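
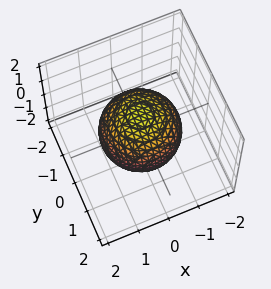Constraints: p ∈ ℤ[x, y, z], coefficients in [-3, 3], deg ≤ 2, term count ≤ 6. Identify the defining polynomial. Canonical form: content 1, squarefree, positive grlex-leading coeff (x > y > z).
2*x^2 + 2*y^2 + 2*z^2 - 3

(a) Degree: bounded and convex; a quadric, so deg p = 2.
(b) Symmetries: every cross-section ⟂ z is a circle, so x, y appear only via x² + y²; the z ↦ −z reflection is a symmetry, so z appears only in even powers.
(c) Checking where it meets the axes: a circular section at z = -1 has radius between 0 and 1.
(d) These observations pin down the coefficients.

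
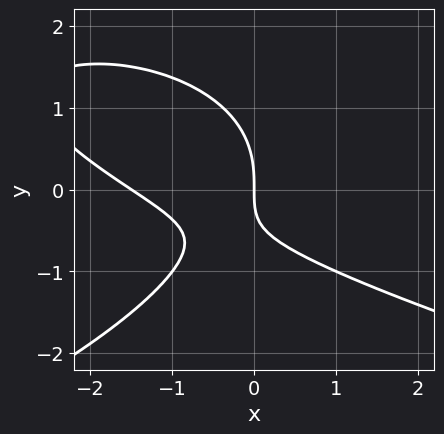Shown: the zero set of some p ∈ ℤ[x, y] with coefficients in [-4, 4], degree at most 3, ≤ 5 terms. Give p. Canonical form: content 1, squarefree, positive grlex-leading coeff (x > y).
2*y^3 + 2*x^2 + 3*x*y + 3*x

First, the degree is 3 — a generic line meets the curve in up to 3 points.
Next, against the integer gridlines: it meets the x-axis at x = 0 (among the integer gridlines); it crosses the y-axis at the gridline y = 0.
Finally, solving for integer coefficients yields p as stated.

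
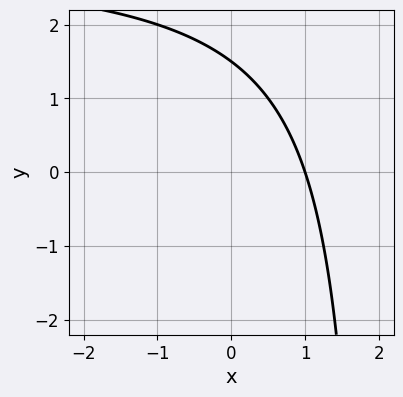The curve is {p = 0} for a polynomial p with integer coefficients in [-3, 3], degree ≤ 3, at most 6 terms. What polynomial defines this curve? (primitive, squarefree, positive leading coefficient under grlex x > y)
x*y - 3*x - 2*y + 3

1. deg p = 2. No degree-1 curve has this shape.
2. From the visible intercepts: it meets the x-axis at x = 1 (among the integer gridlines).
3. Matching integer coefficients to the picture gives p.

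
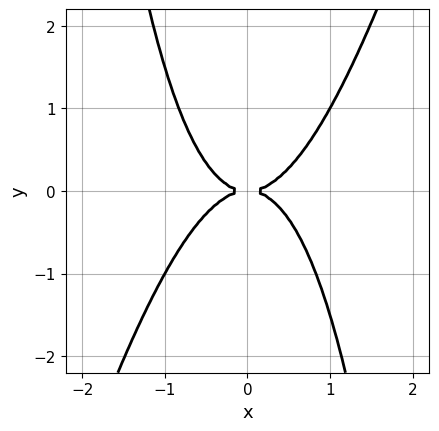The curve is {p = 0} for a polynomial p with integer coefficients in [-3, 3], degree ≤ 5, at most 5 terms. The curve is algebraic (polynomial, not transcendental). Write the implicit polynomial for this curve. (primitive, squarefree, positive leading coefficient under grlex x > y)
3*x^4 - x^3*y - 2*y^2

deg p = 4. A generic line meets the curve in up to 4 points.
From the visible intercepts: it meets the y-axis at y = 0 (among the integer gridlines); one x-axis crossing is at x = 0.
The integer polynomial consistent with all of this is the stated p.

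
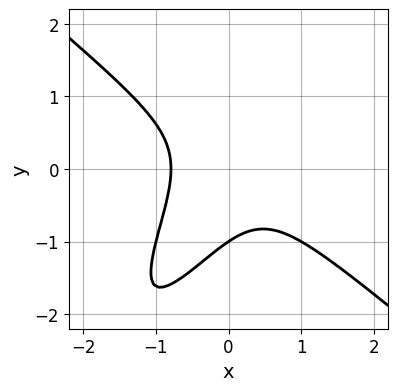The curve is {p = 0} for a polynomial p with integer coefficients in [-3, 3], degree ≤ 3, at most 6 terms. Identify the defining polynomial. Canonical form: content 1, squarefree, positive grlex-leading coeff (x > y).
Degree: the shape is more complex than any degree-2 curve, so deg p = 3.
Checking where it meets the axes: it crosses the y-axis at the gridline y = -1.
Solving for integer coefficients yields p as stated.

2*x^3 - 2*x*y^2 + y^3 + 1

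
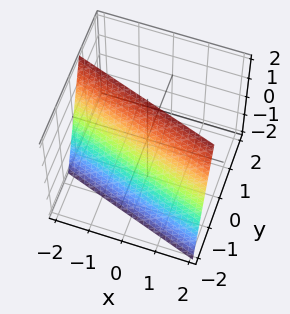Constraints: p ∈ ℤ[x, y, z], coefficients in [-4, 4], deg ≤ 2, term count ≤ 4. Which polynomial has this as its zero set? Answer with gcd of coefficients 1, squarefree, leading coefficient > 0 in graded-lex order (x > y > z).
The degree is 1 — the surface is flat (a plane).
Checking where it meets the axes: one z-axis crossing is at z = 2; it crosses the x-axis at the gridline x = -2.
Solving for integer coefficients yields p as stated.

x + 3*y - z + 2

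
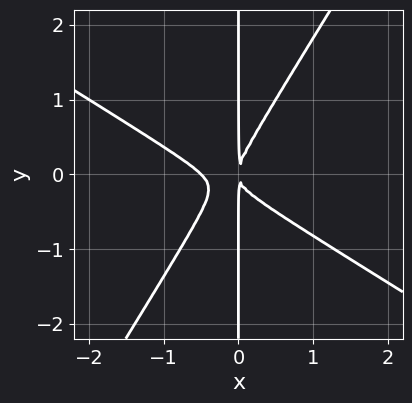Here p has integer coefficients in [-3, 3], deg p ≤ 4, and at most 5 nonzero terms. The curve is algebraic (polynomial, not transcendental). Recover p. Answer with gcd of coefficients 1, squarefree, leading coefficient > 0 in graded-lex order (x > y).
2*x^3 + 2*x^2*y - 2*x*y^2 + x^2

(a) Degree: a generic line meets the curve in up to 3 points, so deg p = 3.
(b) Checking where it meets the axes: the visible y-axis segment lies entirely on the curve.
(c) The integer polynomial consistent with all of this is the stated p.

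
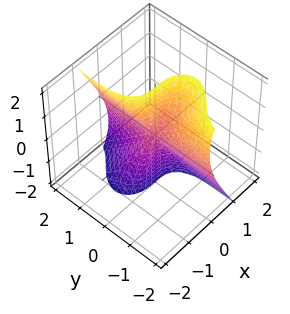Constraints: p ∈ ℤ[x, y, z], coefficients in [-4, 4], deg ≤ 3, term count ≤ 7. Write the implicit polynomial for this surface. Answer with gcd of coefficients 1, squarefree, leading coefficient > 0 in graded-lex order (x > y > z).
2*x^3 + 3*x*y^2 + x*y*z + y^2*z + y*z^2

(a) deg p = 3.
(b) Reading off the gridlines: the visible y-axis segment lies entirely on the surface; the visible z-axis segment lies entirely on the surface; it meets the x-axis at x = 0 (among the integer gridlines).
(c) The integer polynomial consistent with all of this is the stated p.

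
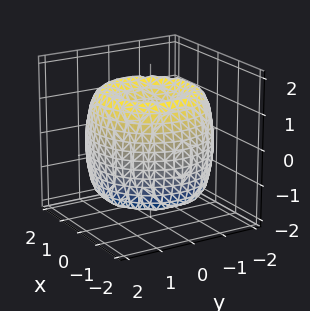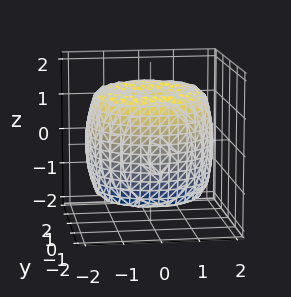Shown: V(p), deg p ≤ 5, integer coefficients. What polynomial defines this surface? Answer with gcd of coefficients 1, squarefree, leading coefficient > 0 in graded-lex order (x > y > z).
First, the degree is 4 — no degree-3 surface has this shape.
Next, symmetry: the z-axis is an axis of rotation, so x and y enter only as x² + y².
Next, against the integer gridlines: it crosses the x-axis at the gridline x = 0; it crosses the z-axis at the gridline z = 0; it meets the y-axis at y = 0 (among the integer gridlines); a circular section at z = 0 has radius between 1 and 2.
Finally, matching integer coefficients to the picture gives p.

x^4 + 2*x^2*y^2 + y^4 - 3*x^2 - 3*y^2 + z^2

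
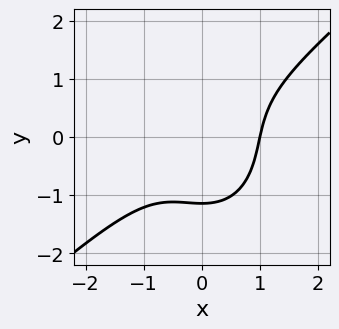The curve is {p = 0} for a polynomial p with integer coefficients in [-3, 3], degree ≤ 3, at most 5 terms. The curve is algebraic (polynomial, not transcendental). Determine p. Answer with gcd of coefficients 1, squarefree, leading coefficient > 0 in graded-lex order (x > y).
The degree is 3 — no degree-2 curve has this shape.
From the visible intercepts: it meets the x-axis at x = 1 (among the integer gridlines).
Fitting integer coefficients to these (and the overall shape) gives p.

3*x^3 - 2*x^2*y - 2*y^3 - 3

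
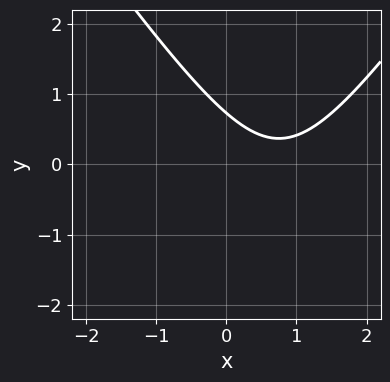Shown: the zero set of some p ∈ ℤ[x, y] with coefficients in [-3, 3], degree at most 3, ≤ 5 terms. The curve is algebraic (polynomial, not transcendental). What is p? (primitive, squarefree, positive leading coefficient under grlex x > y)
2*x^2 - y^2 - 3*x - 2*y + 2

First, the degree is 2 — no degree-1 curve has this shape.
Then, from the axis intercepts and sections: it misses every integer gridline on the x-axis.
Finally, assembling these constraints gives the stated polynomial.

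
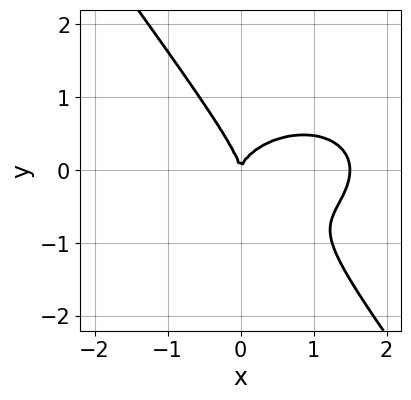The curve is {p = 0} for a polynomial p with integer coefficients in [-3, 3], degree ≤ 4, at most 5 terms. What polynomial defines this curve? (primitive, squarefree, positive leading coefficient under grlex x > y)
deg p = 3. A generic line meets the curve in up to 3 points.
From the axis intercepts and sections: it meets the y-axis at y = 0 (among the integer gridlines); one x-axis crossing is at x = 0.
Putting this together gives p.

2*x^3 + 3*x*y^2 + 3*y^3 - 3*x^2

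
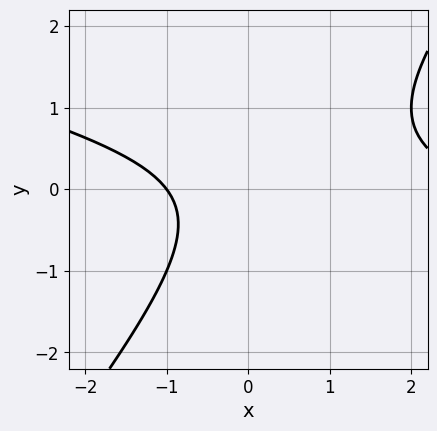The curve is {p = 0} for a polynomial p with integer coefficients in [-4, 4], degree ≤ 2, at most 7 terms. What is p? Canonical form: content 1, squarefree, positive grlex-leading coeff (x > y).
x^2 + 3*x*y - 3*y^2 - 2*x - 3

1. deg p = 2. No degree-1 curve has this shape.
2. From the axis intercepts and sections: it misses every integer gridline on the y-axis; it crosses the x-axis at the gridline x = -1.
3. Together with the visible shape, these determine p as stated.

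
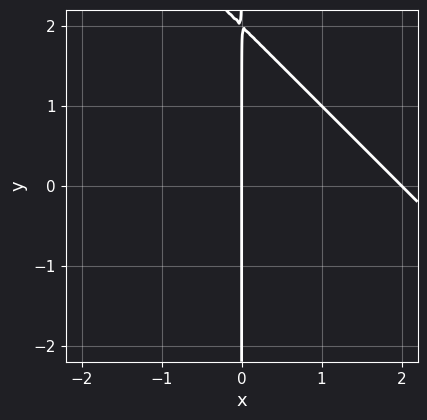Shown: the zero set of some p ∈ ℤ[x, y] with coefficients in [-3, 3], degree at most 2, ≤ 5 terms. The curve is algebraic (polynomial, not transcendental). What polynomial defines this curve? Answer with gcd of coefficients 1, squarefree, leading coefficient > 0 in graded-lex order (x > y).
Degree: no degree-1 curve has this shape, so deg p = 2.
From the axis intercepts and sections: every point of the y-axis in the box is on the curve; the x-axis gridline crossings are at x ∈ {0, 2}.
Together with the visible shape, these determine p as stated.

x^2 + x*y - 2*x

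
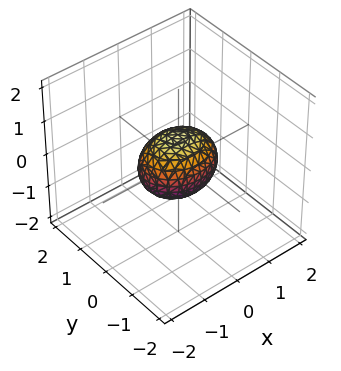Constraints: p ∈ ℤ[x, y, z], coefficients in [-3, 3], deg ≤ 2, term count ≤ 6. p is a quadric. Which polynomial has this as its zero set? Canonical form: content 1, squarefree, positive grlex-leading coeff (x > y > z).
(a) deg p = 2. Bounded and convex; a quadric.
(b) Symmetries: the z ↦ −z reflection is a symmetry, so z appears only in even powers; the x ↦ −x reflection is a symmetry, so x appears only in even powers; the y ↦ −y reflection is a symmetry, so y appears only in even powers.
(c) From the visible intercepts: the x-axis gridline crossings are at x ∈ {-1, 1}.
(d) Matching integer coefficients to the picture gives p.

2*x^2 + 3*y^2 + 3*z^2 - 2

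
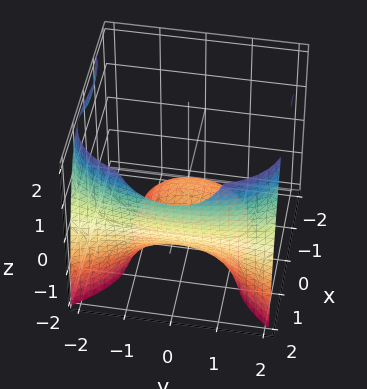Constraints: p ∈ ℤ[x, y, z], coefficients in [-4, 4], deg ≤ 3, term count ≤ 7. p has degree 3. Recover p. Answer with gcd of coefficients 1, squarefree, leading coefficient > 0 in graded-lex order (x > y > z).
The degree is 3 — no degree-2 surface has this shape.
Checking where it meets the axes: it crosses the z-axis at the gridline z = -1; the surface avoids every integer y-axis point in the box.
Fitting integer coefficients to these (and the overall shape) gives p.

x^3 + y^2*z - x - 3*z - 3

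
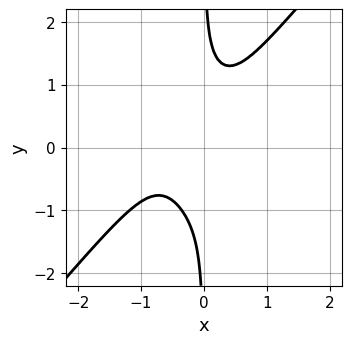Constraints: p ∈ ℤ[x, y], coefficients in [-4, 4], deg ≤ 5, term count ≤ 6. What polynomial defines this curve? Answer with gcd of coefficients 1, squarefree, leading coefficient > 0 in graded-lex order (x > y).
2*x^4 + x^3*y - 2*x*y^3 + 3*x^2*y + 1

First, degree: a generic line meets the curve in up to 4 points, so deg p = 4.
Next, checking where it meets the axes: it misses every integer gridline on the x-axis; no y-intercept at any integer in the box.
Finally, assembling these constraints gives the stated polynomial.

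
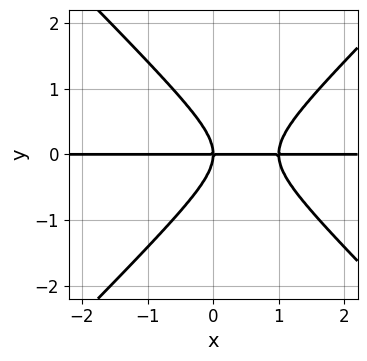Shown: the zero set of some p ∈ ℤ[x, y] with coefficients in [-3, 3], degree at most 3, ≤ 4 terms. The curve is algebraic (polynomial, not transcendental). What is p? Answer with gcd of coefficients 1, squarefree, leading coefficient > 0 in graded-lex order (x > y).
x^2*y - y^3 - x*y

(a) Degree: the shape is more complex than any degree-2 curve, so deg p = 3.
(b) From the visible intercepts: one y-axis crossing is at y = 0; the visible x-axis segment lies entirely on the curve.
(c) Matching integer coefficients to the picture gives p.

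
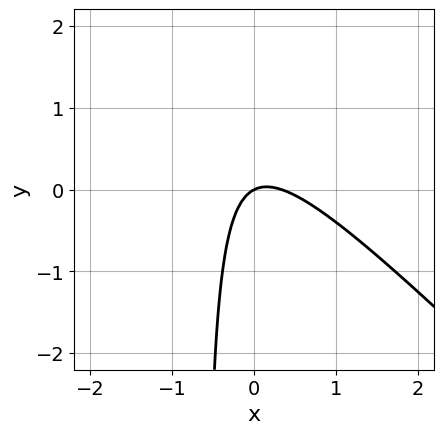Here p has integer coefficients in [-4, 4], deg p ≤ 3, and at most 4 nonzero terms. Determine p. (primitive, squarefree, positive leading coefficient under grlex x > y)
Degree: a generic line meets the curve in up to 2 points, so deg p = 2.
Reading off the gridlines: it meets the x-axis at x = 0 (among the integer gridlines); it crosses the y-axis at the gridline y = 0.
Fitting integer coefficients to these (and the overall shape) gives p.

3*x^2 + 3*x*y - x + 2*y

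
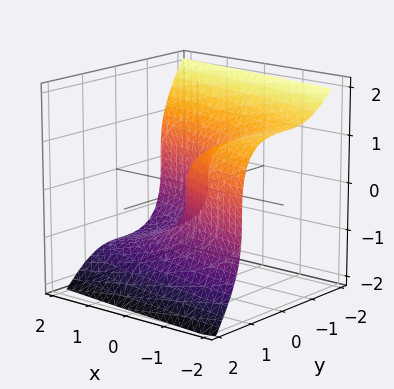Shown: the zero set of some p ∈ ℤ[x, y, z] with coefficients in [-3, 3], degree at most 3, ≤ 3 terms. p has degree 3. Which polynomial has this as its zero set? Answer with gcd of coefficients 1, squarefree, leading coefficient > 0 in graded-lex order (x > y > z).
3*y^3 + 2*z^3 + 3*x

The degree is 3 — the shape is more complex than any degree-2 surface.
Observable constraints: one z-axis crossing is at z = 0; it meets the y-axis at y = 0 (among the integer gridlines); it meets the x-axis at x = 0 (among the integer gridlines).
Together with the visible shape, these determine p as stated.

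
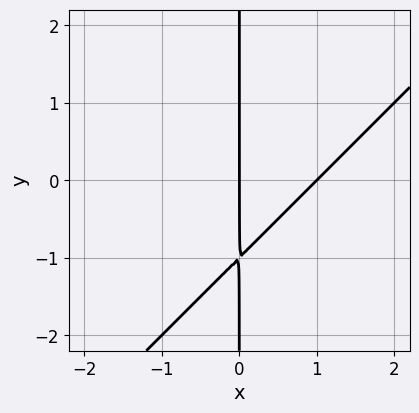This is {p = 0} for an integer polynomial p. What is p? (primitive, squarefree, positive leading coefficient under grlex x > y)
(a) deg p = 2. The shape is more complex than any degree-1 curve.
(b) From the visible intercepts: every point of the y-axis in the box is on the curve; the x-axis gridline crossings are at x ∈ {0, 1}.
(c) Solving for integer coefficients yields p as stated.

x^2 - x*y - x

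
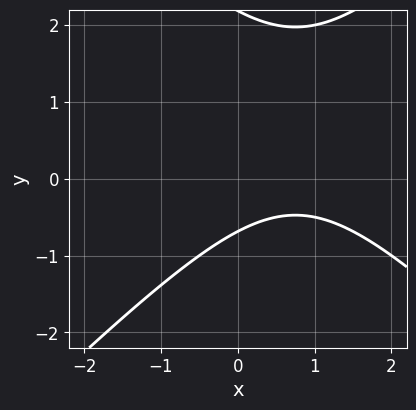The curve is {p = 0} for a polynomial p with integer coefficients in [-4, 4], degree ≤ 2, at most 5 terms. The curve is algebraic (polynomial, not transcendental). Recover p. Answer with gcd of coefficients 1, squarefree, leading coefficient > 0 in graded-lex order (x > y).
2*x^2 - 2*y^2 - 3*x + 3*y + 3

1. deg p = 2.
2. Checking where it meets the axes: no x-intercept at any integer in the box.
3. Solving for integer coefficients yields p as stated.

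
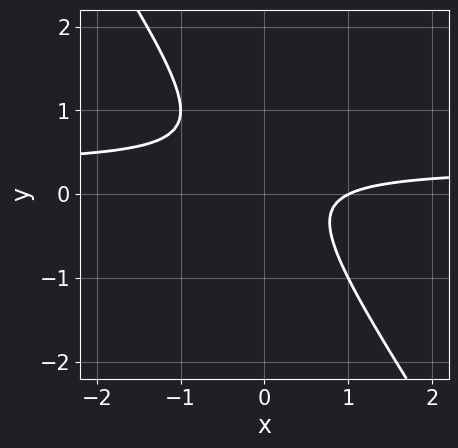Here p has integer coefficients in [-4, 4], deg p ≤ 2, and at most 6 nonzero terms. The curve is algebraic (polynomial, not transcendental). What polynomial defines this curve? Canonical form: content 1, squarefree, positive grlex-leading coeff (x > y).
3*x*y + 2*y^2 - x - y + 1

1. deg p = 2. The shape is more complex than any degree-1 curve.
2. Checking where it meets the axes: no y-intercept at any integer in the box; it meets the x-axis at x = 1 (among the integer gridlines).
3. Assembling these constraints gives the stated polynomial.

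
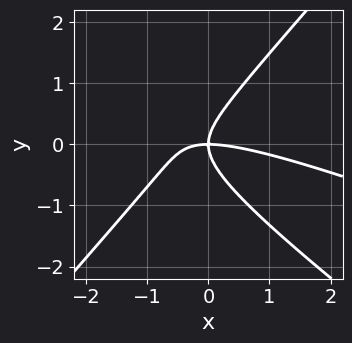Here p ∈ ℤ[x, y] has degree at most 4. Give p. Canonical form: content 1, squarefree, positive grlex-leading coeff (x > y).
x^3 + 3*x^2*y - 3*y^3 + 3*x*y

The degree is 3 — no degree-2 curve has this shape.
From the axis intercepts and sections: it crosses the y-axis at the gridline y = 0; it crosses the x-axis at the gridline x = 0.
The integer polynomial consistent with all of this is the stated p.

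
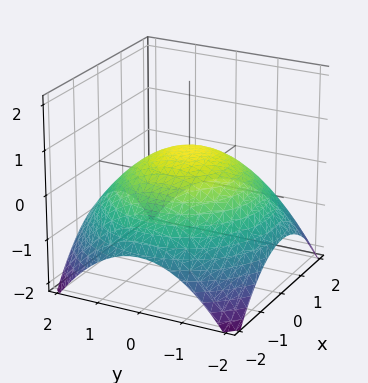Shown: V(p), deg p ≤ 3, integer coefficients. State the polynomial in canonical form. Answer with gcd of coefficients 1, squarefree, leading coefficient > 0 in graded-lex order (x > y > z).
1. Degree: a generic line meets the surface in up to 2 points, so deg p = 2.
2. Symmetries: the z-axis is an axis of rotation, so x and y enter only as x² + y².
3. From the visible intercepts: a circular section at z = 0 has radius between 1 and 2.
4. The integer polynomial consistent with all of this is the stated p.

x^2 + y^2 + 3*z - 2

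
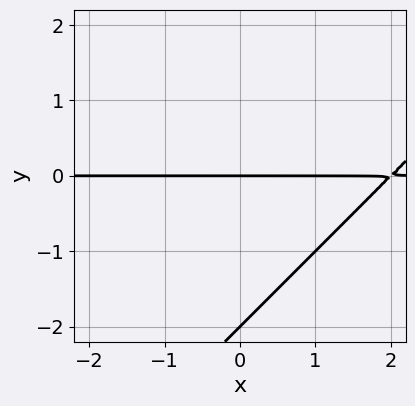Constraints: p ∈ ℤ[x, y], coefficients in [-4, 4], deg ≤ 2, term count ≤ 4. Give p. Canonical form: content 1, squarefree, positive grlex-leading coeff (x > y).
x*y - y^2 - 2*y

1. The degree is 2 — a generic line meets the curve in up to 2 points.
2. From the axis intercepts and sections: every point of the x-axis in the box is on the curve; among the integer gridlines, it crosses the y-axis at y ∈ {-2, 0}.
3. Matching integer coefficients to the picture gives p.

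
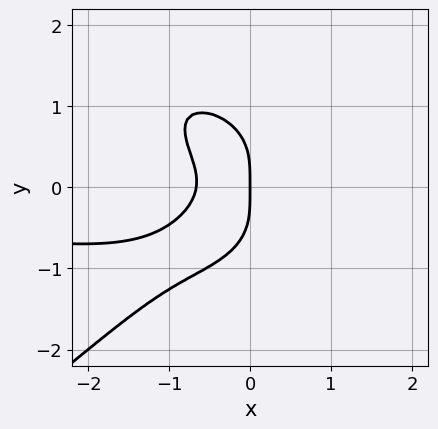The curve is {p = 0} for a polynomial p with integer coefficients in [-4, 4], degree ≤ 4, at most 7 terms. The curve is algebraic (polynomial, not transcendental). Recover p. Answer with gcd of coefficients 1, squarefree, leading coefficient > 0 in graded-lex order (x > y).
x^3*y - 2*y^4 - 3*x*y^2 - 3*x^2 - 2*x

1. deg p = 4. The shape is more complex than any degree-3 curve.
2. From the visible intercepts: one y-axis crossing is at y = 0; one x-axis crossing is at x = 0.
3. Assembling these constraints gives the stated polynomial.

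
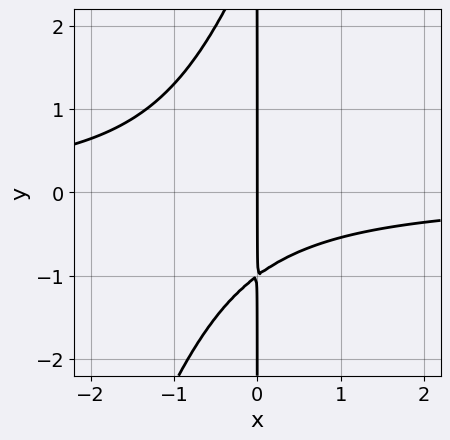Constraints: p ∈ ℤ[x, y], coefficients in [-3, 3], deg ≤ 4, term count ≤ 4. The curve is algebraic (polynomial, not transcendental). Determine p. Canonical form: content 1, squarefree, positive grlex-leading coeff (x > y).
First, deg p = 3. The shape is more complex than any degree-2 curve.
Next, reading off the gridlines: one x-axis crossing is at x = 0; the visible y-axis segment lies entirely on the curve.
Finally, together with the visible shape, these determine p as stated.

3*x^2*y - x*y^2 + 2*x*y + 3*x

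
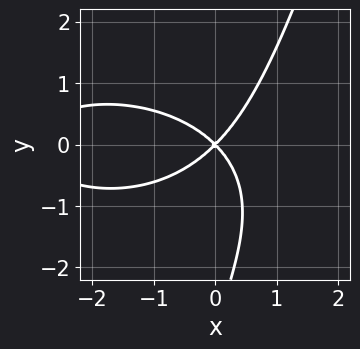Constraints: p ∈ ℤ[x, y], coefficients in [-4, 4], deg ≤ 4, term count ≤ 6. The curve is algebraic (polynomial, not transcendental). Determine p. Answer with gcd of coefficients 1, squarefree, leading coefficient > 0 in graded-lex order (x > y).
(a) Degree: a generic line meets the curve in up to 3 points, so deg p = 3.
(b) Checking where it meets the axes: it crosses the y-axis at the gridline y = 0; it meets the x-axis at x = 0 (among the integer gridlines).
(c) Fitting integer coefficients to these (and the overall shape) gives p.

x^3 + 3*x*y^2 - y^3 + 3*x^2 - 3*y^2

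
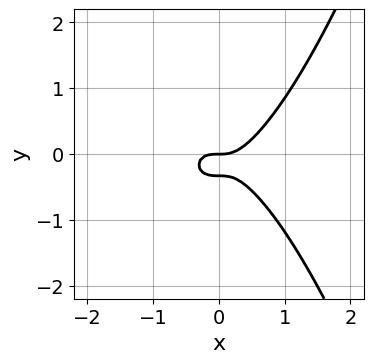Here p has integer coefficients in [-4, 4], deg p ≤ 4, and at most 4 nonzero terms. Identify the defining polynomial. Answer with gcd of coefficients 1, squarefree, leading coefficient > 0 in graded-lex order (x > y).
3*x^3 - 3*y^2 - y

(a) Degree: no degree-2 curve has this shape, so deg p = 3.
(b) Against the integer gridlines: one y-axis crossing is at y = 0; one x-axis crossing is at x = 0.
(c) Assembling these constraints gives the stated polynomial.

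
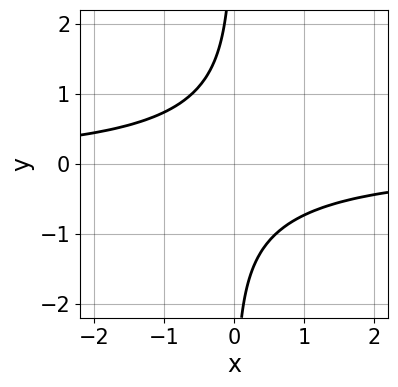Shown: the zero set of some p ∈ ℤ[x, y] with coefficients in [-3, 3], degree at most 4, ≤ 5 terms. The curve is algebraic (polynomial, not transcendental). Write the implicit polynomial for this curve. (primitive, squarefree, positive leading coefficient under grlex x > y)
First, degree: the shape is more complex than any degree-3 curve, so deg p = 4.
Then, checking where it meets the axes: the curve avoids every integer x-axis point in the box; no y-intercept at any integer in the box.
Finally, fitting integer coefficients to these (and the overall shape) gives p.

2*x*y^3 + 3*x*y + 3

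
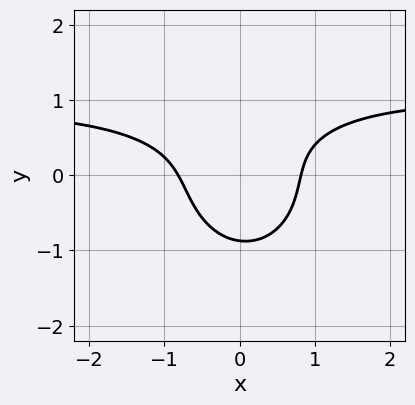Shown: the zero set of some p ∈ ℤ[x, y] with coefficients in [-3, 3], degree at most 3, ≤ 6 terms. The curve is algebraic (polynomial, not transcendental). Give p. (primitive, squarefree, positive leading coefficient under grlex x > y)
Degree: no degree-2 curve has this shape, so deg p = 3.
Matching integer coefficients to the picture gives p.

3*x^2*y + 3*y^3 - 3*x^2 - x*y + 2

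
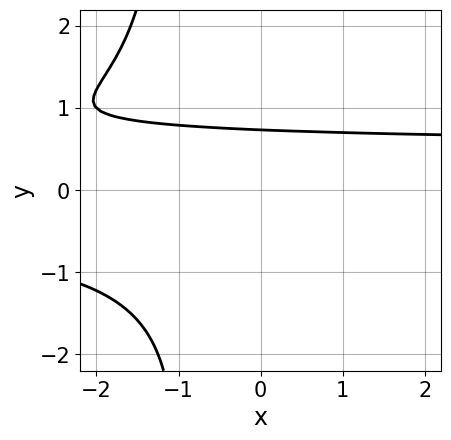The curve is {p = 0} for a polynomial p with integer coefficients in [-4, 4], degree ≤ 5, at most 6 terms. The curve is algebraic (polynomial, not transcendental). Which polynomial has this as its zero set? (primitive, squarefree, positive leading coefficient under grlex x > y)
1. deg p = 4.
2. Against the integer gridlines: no x-intercept at any integer in the box.
3. The integer polynomial consistent with all of this is the stated p.

2*x*y^3 - x*y^2 + 2*y^3 + 3*y - 3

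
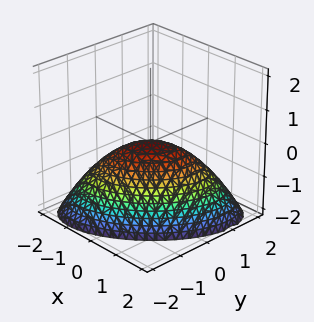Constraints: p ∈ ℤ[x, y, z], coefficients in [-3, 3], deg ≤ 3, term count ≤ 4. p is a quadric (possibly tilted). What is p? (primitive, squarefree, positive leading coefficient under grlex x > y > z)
The degree is 2 — a generic line meets the surface in up to 2 points.
Against the integer gridlines: it crosses the z-axis at the gridline z = 0; it crosses the x-axis at the gridline x = 0; one y-axis crossing is at y = 0.
Together with the visible shape, these determine p as stated.

2*x^2 - 2*x*y + 2*y^2 + 3*z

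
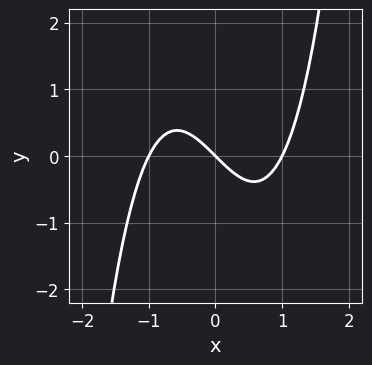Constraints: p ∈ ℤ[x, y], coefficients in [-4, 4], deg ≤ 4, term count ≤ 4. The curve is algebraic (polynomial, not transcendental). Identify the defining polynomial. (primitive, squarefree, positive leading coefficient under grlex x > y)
The degree is 3 — the shape is more complex than any degree-2 curve.
Against the integer gridlines: it meets the y-axis at y = 0 (among the integer gridlines); among the integer gridlines, it crosses the x-axis at x ∈ {-1, 0, 1}.
The integer polynomial consistent with all of this is the stated p.

x^3 - x - y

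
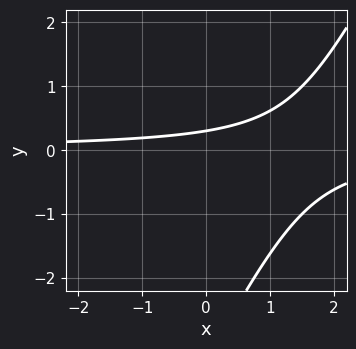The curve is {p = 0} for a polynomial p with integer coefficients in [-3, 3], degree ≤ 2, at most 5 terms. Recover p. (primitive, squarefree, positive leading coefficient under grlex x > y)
2*x*y - y^2 - 3*y + 1

Degree: no degree-1 curve has this shape, so deg p = 2.
Checking where it meets the axes: it misses every integer gridline on the x-axis.
These observations pin down the coefficients.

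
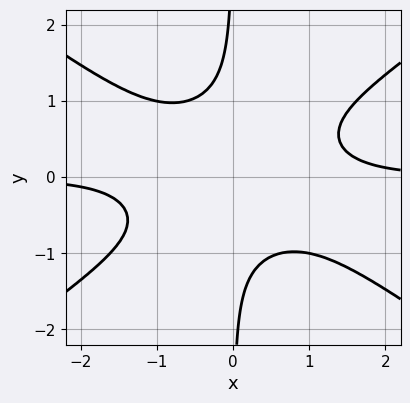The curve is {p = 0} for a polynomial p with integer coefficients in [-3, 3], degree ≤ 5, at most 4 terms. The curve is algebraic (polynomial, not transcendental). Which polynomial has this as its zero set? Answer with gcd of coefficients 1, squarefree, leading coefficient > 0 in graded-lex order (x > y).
(a) Degree: no degree-3 curve has this shape, so deg p = 4.
(b) From the visible intercepts: it misses every integer gridline on the y-axis; the curve avoids every integer x-axis point in the box.
(c) Solving for integer coefficients yields p as stated.

x^3*y - 2*x*y^3 - 1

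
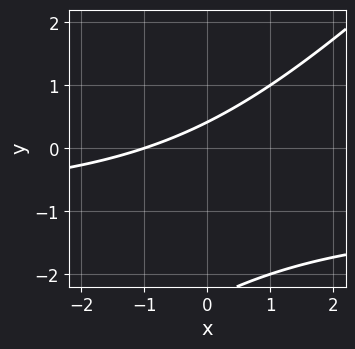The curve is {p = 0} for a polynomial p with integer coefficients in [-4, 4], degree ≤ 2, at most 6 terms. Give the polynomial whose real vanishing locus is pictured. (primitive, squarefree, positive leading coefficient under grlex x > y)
x*y - y^2 + x - 2*y + 1

(a) The degree is 2 — the shape is more complex than any degree-1 curve.
(b) From the axis intercepts and sections: it meets the x-axis at x = -1 (among the integer gridlines).
(c) The integer polynomial consistent with all of this is the stated p.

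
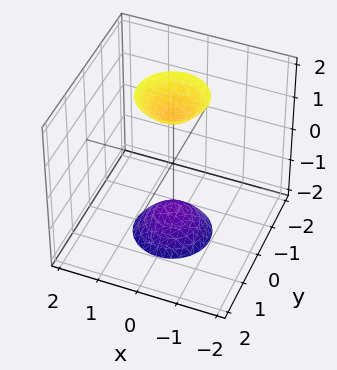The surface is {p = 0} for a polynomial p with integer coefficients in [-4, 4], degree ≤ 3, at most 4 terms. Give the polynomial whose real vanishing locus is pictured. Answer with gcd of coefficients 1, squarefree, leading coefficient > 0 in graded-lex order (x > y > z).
3*x^2 + 3*y^2 - z^2 + 2

1. The picture has 2 separate pieces.
2. The degree is 2 — the shape is more complex than any degree-1 surface.
3. Symmetries: every cross-section ⟂ z is a circle, so x, y appear only via x² + y².
4. Reading off the gridlines: it misses every integer gridline on the x-axis; it misses every integer gridline on the y-axis; a circular section at z = -2 has radius between 0 and 1.
5. Together with the visible shape, these determine p as stated.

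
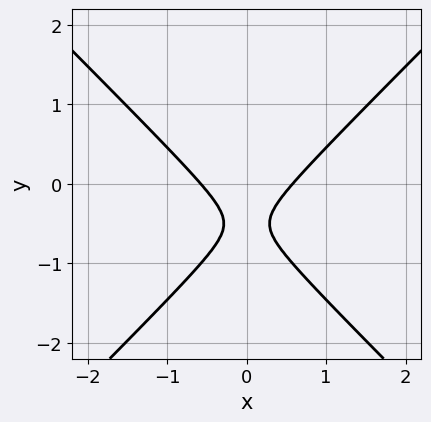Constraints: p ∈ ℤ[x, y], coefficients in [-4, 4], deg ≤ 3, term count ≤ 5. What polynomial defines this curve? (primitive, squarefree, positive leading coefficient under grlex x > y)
3*x^2 - 3*y^2 - 3*y - 1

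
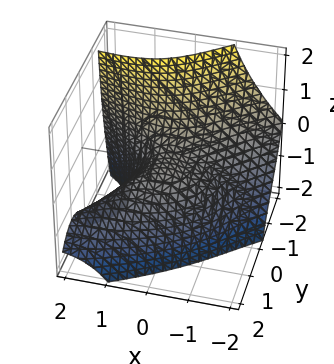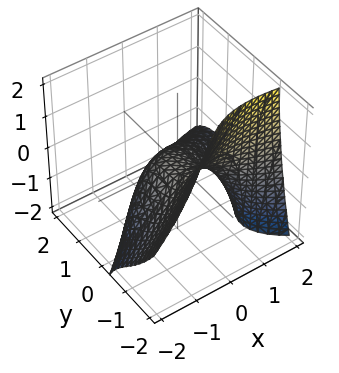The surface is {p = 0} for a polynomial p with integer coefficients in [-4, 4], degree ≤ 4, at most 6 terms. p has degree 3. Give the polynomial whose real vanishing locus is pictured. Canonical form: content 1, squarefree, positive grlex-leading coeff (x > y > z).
x*y^2 - 2*x*y*z - 2*y^3 - 2*x^2 - 3*z

First, degree: a generic line meets the surface in up to 3 points, so deg p = 3.
Next, observable constraints: one x-axis crossing is at x = 0; one z-axis crossing is at z = 0.
Finally, fitting integer coefficients to these (and the overall shape) gives p.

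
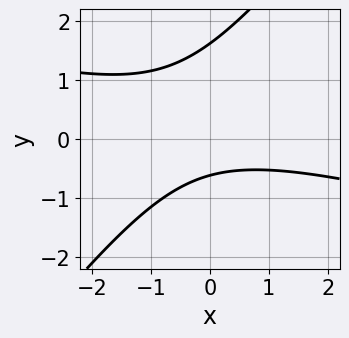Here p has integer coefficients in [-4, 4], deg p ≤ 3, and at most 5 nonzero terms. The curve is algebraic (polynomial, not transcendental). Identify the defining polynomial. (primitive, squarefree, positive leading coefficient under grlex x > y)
x^2 + 3*x*y - 3*y^2 + 3*y + 3

1. deg p = 2. A generic line meets the curve in up to 2 points.
2. Observable constraints: no x-intercept at any integer in the box.
3. Putting this together gives p.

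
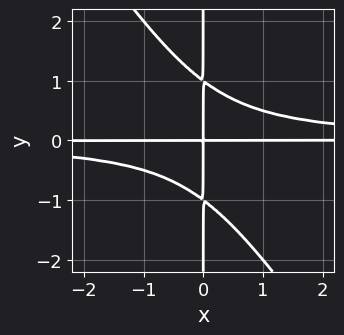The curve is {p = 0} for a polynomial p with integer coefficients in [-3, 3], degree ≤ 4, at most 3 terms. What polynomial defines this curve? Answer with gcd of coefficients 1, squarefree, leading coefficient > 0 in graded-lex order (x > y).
1. deg p = 4.
2. From the axis intercepts and sections: the visible x-axis segment lies entirely on the curve; the visible y-axis segment lies entirely on the curve.
3. Together with the visible shape, these determine p as stated.

3*x^2*y^2 + 2*x*y^3 - 2*x*y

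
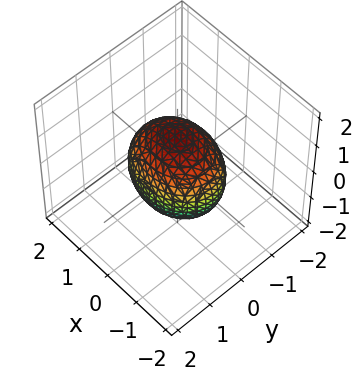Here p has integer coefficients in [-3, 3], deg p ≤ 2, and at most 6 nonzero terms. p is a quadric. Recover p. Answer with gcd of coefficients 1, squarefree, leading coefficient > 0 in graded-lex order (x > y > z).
The degree is 2 — a closed, bounded, convex surface; a quadric.
Symmetries: the z ↦ −z reflection is a symmetry, so z appears only in even powers; it's symmetric under x → −x, forcing even powers of x; mirror symmetry y ↦ −y ⇒ only even powers of y.
Against the integer gridlines: among the integer gridlines, it crosses the y-axis at y ∈ {-1, 1}.
These observations pin down the coefficients.

2*x^2 + 3*y^2 + 2*z^2 - 3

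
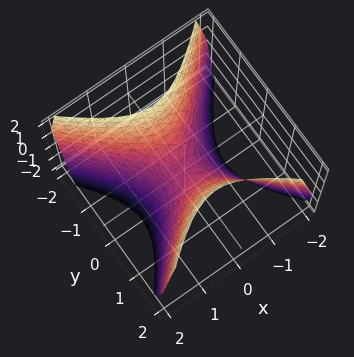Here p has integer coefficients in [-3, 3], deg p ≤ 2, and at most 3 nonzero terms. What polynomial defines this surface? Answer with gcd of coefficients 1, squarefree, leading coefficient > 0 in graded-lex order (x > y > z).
3*x^2 - 3*y^2 + 2*z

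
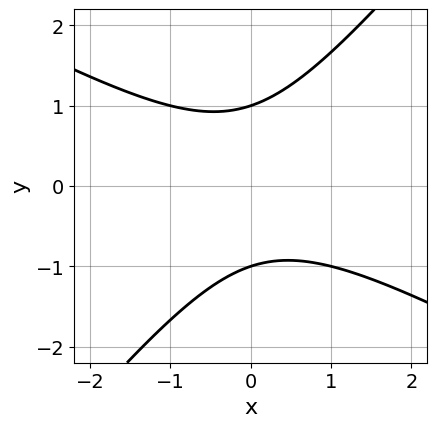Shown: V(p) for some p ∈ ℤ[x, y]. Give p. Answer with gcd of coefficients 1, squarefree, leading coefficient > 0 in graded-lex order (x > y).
2*x^2 + 2*x*y - 3*y^2 + 3

(a) The degree is 2 — no degree-1 curve has this shape.
(b) From the visible intercepts: among the integer gridlines, it crosses the y-axis at y ∈ {-1, 1}; it misses every integer gridline on the x-axis.
(c) Matching integer coefficients to the picture gives p.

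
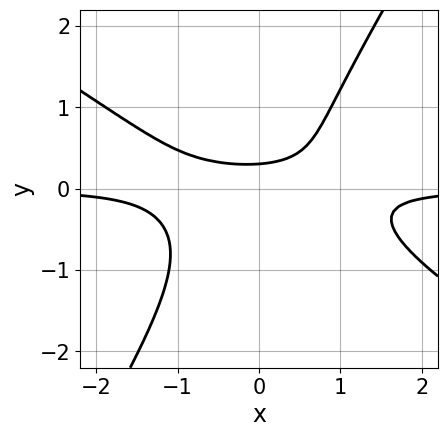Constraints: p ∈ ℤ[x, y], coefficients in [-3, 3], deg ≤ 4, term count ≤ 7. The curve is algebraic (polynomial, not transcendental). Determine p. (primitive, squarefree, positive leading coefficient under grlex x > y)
3*x^2*y + 3*x*y^2 - 3*y^3 - 3*y + 1

1. Degree: a generic line meets the curve in up to 3 points, so deg p = 3.
2. Checking where it meets the axes: the curve avoids every integer x-axis point in the box.
3. Solving for integer coefficients yields p as stated.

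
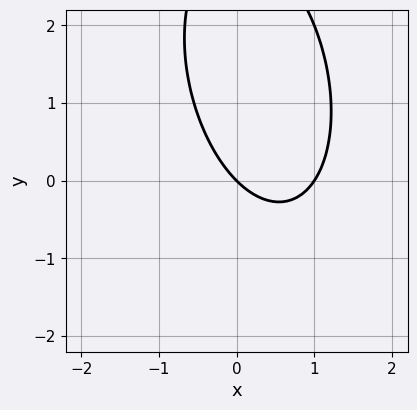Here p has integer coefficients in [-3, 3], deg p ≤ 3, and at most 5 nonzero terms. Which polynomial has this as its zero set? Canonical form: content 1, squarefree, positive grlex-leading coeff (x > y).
3*x^2 + x*y + y^2 - 3*x - 3*y

First, the degree is 2 — no degree-1 curve has this shape.
Then, from the visible intercepts: it crosses the y-axis at the gridline y = 0; among the integer gridlines, it crosses the x-axis at x ∈ {0, 1}.
Finally, together with the visible shape, these determine p as stated.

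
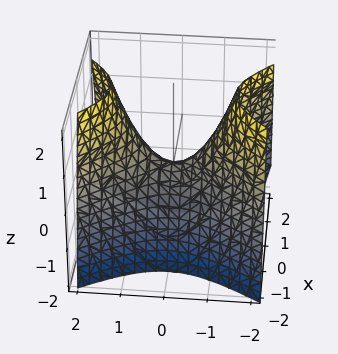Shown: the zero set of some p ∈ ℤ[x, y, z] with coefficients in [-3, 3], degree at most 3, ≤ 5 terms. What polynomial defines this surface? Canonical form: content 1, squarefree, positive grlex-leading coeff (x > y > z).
3*x^2 - 2*y^2 + 2*z

(a) Degree: a hyperbolic paraboloid; a quadric, so deg p = 2.
(b) Symmetries: mirror symmetry x ↦ −x ⇒ only even powers of x; it's symmetric under y → −y, forcing even powers of y.
(c) From the visible intercepts: it crosses the x-axis at the gridline x = 0; it crosses the z-axis at the gridline z = 0; it meets the y-axis at y = 0 (among the integer gridlines).
(d) Assembling these constraints gives the stated polynomial.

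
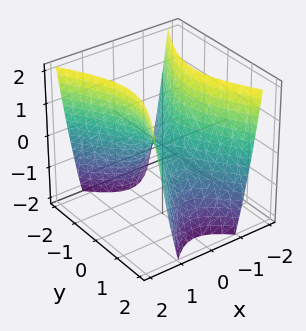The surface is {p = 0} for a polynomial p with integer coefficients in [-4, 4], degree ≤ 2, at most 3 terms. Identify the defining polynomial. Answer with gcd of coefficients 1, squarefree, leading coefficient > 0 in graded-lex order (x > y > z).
2*x^2 - y^2 - z

First, degree: a hyperbolic paraboloid; a quadric, so deg p = 2.
Then, symmetries: the y ↦ −y reflection is a symmetry, so y appears only in even powers; the x ↦ −x reflection is a symmetry, so x appears only in even powers.
Then, checking where it meets the axes: one y-axis crossing is at y = 0; one z-axis crossing is at z = 0.
Finally, fitting integer coefficients to these (and the overall shape) gives p.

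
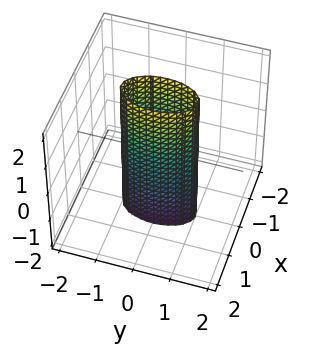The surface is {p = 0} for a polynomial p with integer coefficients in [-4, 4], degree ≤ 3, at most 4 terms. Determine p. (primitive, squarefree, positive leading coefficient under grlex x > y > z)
3*x^2 + y^2 - 1

First, the degree is 2 — a cylinder; a quadric.
Next, symmetries: the x ↦ −x reflection is a symmetry, so x appears only in even powers; it's symmetric under y → −y, forcing even powers of y; the z ↦ −z reflection is a symmetry, so z appears only in even powers.
Then, reading off the gridlines: it misses every integer gridline on the z-axis; the y-axis gridline crossings are at y ∈ {-1, 1}.
Finally, putting this together gives p.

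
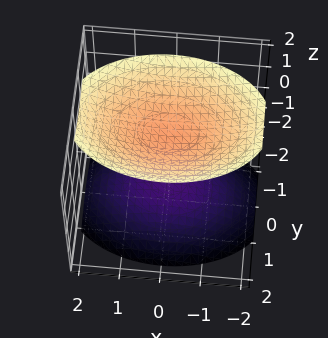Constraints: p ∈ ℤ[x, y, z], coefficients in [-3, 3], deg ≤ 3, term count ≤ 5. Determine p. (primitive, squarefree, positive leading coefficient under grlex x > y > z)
x^2 + 2*y^2 - 2*z^2 + 3

1. There are 2 components. They look like related sheets of one shape, so recover p as a whole.
2. deg p = 2. Two sheets facing apart; a quadric.
3. Symmetries: the y ↦ −y reflection is a symmetry, so y appears only in even powers; the x ↦ −x reflection is a symmetry, so x appears only in even powers; the z ↦ −z reflection is a symmetry, so z appears only in even powers.
4. From the visible intercepts: it misses every integer gridline on the x-axis; no y-intercept at any integer in the box.
5. Putting this together gives p.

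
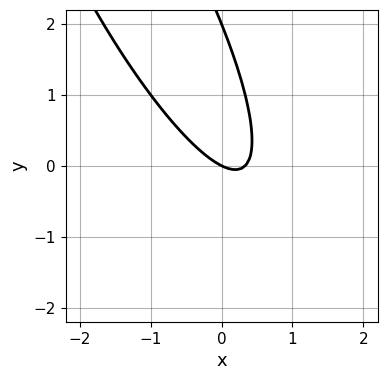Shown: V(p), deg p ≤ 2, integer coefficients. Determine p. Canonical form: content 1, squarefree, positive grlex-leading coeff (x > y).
The degree is 2 — the shape is more complex than any degree-1 curve.
Reading off the gridlines: the y-axis gridline crossings are at y ∈ {0, 2}; it crosses the x-axis at the gridline x = 0.
Solving for integer coefficients yields p as stated.

3*x^2 + 3*x*y + y^2 - x - 2*y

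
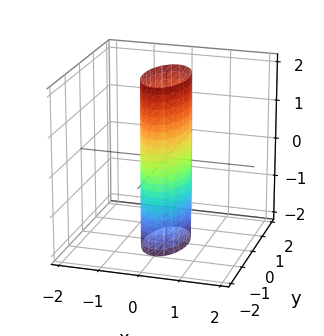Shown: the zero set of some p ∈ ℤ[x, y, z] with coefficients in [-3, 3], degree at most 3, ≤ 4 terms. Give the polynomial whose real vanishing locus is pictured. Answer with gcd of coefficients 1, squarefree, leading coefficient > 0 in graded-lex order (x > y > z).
3*x^2 + y^2 - 1

First, degree: constant cross-section along one axis; a quadric, so deg p = 2.
Next, symmetries: the y ↦ −y reflection is a symmetry, so y appears only in even powers; the z ↦ −z reflection is a symmetry, so z appears only in even powers; the x ↦ −x reflection is a symmetry, so x appears only in even powers.
Then, reading off the gridlines: the y-axis gridline crossings are at y ∈ {-1, 1}; it misses every integer gridline on the z-axis.
Finally, putting this together gives p.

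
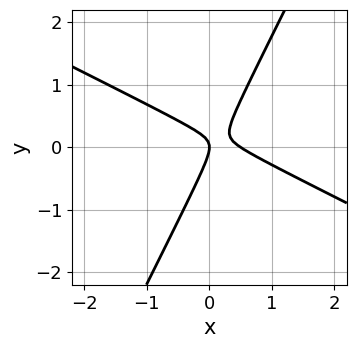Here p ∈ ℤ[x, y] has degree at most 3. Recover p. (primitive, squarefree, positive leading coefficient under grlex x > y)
2*x^2 + 3*x*y - 2*y^2 - x

(a) deg p = 2.
(b) Observable constraints: it meets the y-axis at y = 0 (among the integer gridlines); it crosses the x-axis at the gridline x = 0.
(c) Matching integer coefficients to the picture gives p.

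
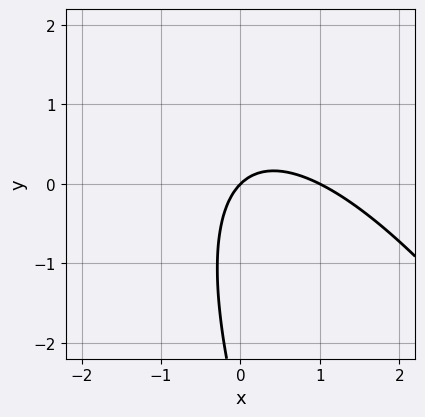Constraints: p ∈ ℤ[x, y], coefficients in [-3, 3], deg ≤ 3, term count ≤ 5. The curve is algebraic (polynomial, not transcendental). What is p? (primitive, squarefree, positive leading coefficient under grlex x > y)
3*x^2 + 3*x*y + y^2 - 3*x + 3*y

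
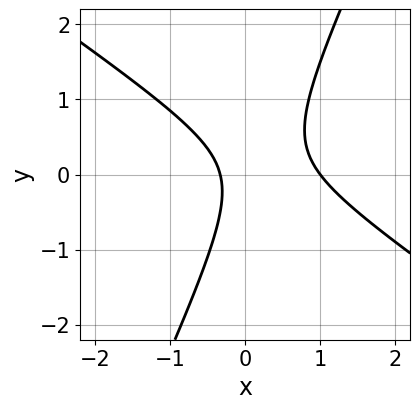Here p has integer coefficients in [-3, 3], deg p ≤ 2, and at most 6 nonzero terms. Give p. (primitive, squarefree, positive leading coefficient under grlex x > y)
First, the degree is 2 — a generic line meets the curve in up to 2 points.
Next, against the integer gridlines: one x-axis crossing is at x = 1; it misses every integer gridline on the y-axis.
Finally, solving for integer coefficients yields p as stated.

3*x^2 + 3*x*y - 2*y^2 - 2*x - 1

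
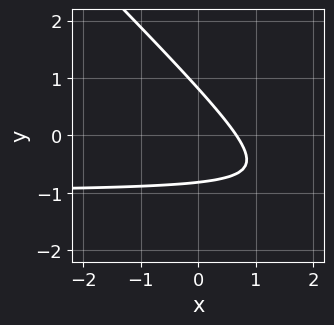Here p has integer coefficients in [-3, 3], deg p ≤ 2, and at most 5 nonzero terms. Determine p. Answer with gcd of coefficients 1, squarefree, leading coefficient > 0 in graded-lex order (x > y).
(a) Degree: no degree-1 curve has this shape, so deg p = 2.
(b) Putting this together gives p.

3*x*y + 3*y^2 + 3*x - 2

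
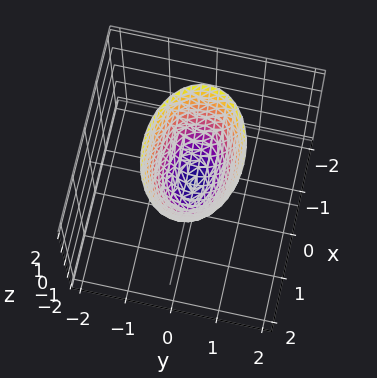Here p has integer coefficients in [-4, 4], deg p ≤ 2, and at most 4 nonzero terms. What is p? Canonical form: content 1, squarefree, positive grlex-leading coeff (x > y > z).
First, deg p = 2. A paraboloid; a quadric.
Next, symmetries: the y ↦ −y reflection is a symmetry, so y appears only in even powers; mirror symmetry x ↦ −x ⇒ only even powers of x.
Then, observable constraints: it crosses the x-axis at the gridline x = 0; it meets the z-axis at z = 0 (among the integer gridlines); one y-axis crossing is at y = 0.
Finally, the integer polynomial consistent with all of this is the stated p.

x^2 + 2*y^2 - z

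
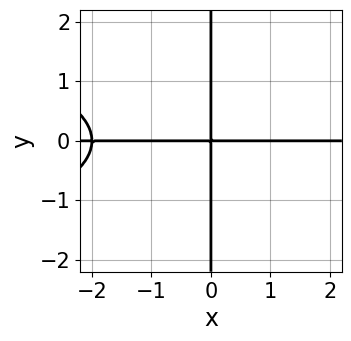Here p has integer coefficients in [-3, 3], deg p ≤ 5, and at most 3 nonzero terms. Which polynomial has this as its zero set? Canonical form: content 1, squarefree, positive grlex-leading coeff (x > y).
(a) deg p = 4. No degree-3 curve has this shape.
(b) Against the integer gridlines: every point of the y-axis in the box is on the curve; every point of the x-axis in the box is on the curve.
(c) Matching integer coefficients to the picture gives p.

x*y^3 + x^2*y + 2*x*y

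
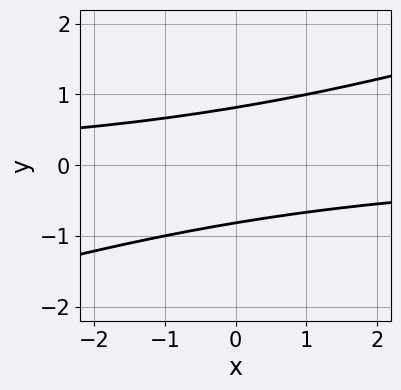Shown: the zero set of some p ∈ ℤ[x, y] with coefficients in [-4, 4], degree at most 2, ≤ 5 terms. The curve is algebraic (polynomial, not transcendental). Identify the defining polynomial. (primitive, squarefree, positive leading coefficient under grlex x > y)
x*y - 3*y^2 + 2

deg p = 2. No degree-1 curve has this shape.
From the visible intercepts: no x-intercept at any integer in the box.
The integer polynomial consistent with all of this is the stated p.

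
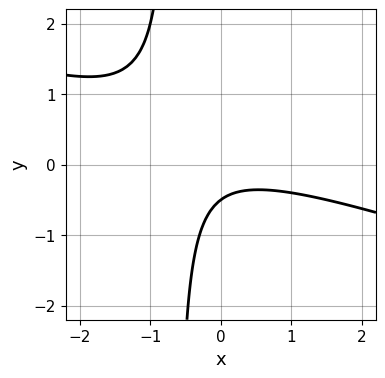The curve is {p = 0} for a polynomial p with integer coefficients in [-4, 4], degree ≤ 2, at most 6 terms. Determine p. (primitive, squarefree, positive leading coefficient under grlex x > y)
1. deg p = 2. No degree-1 curve has this shape.
2. From the axis intercepts and sections: no x-intercept at any integer in the box.
3. Together with the visible shape, these determine p as stated.

x^2 + 3*x*y + 2*y + 1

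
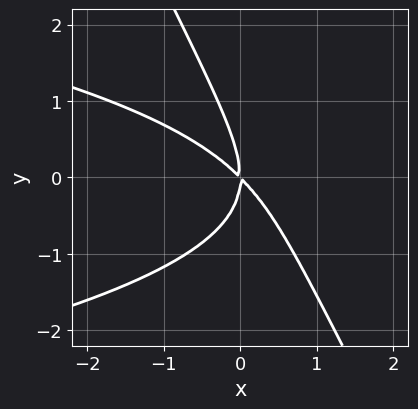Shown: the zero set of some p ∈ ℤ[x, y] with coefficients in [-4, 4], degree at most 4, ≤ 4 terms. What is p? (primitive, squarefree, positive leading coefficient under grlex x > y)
2*x*y^2 + y^3 + 2*x^2 + 2*x*y

(a) The degree is 3 — the shape is more complex than any degree-2 curve.
(b) Observable constraints: it crosses the y-axis at the gridline y = 0; it crosses the x-axis at the gridline x = 0.
(c) Fitting integer coefficients to these (and the overall shape) gives p.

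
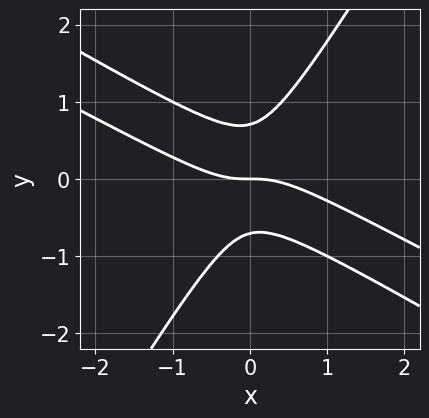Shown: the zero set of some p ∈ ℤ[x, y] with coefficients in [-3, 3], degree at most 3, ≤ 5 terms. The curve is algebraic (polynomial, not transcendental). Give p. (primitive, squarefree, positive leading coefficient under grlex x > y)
x^3 + 3*x^2*y + x*y^2 - 2*y^3 + y

1. Degree: the shape is more complex than any degree-2 curve, so deg p = 3.
2. From the visible intercepts: it meets the x-axis at x = 0 (among the integer gridlines); it meets the y-axis at y = 0 (among the integer gridlines).
3. Fitting integer coefficients to these (and the overall shape) gives p.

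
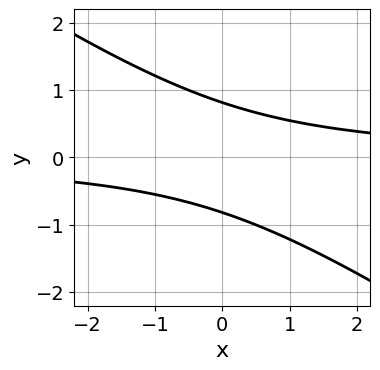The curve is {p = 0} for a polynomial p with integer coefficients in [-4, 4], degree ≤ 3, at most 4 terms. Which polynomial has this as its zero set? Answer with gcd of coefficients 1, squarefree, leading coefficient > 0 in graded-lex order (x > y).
(a) deg p = 2.
(b) Reading off the gridlines: it misses every integer gridline on the x-axis.
(c) Solving for integer coefficients yields p as stated.

2*x*y + 3*y^2 - 2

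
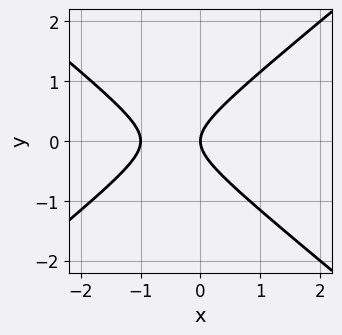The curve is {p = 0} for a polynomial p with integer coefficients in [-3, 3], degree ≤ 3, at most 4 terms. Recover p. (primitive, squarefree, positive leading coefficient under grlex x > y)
First, deg p = 2. No degree-1 curve has this shape.
Next, symmetries: it's symmetric under y → −y, forcing even powers of y.
Then, checking where it meets the axes: the x-axis gridline crossings are at x ∈ {-1, 0}; it meets the y-axis at y = 0 (among the integer gridlines).
Finally, the integer polynomial consistent with all of this is the stated p.

2*x^2 - 3*y^2 + 2*x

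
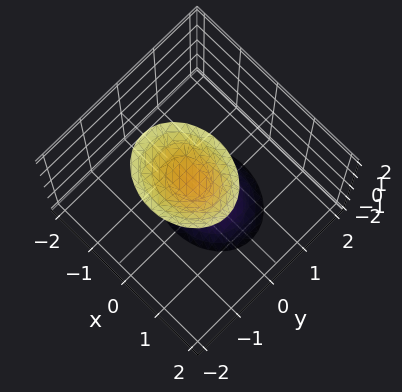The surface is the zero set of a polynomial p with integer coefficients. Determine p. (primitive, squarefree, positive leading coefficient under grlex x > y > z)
2*x^2 + 3*y^2 + y*z - z^2 + 2

1. The picture has 2 separate pieces.
2. deg p = 2.
3. From the axis intercepts and sections: the surface avoids every integer x-axis point in the box; no y-intercept at any integer in the box.
4. The integer polynomial consistent with all of this is the stated p.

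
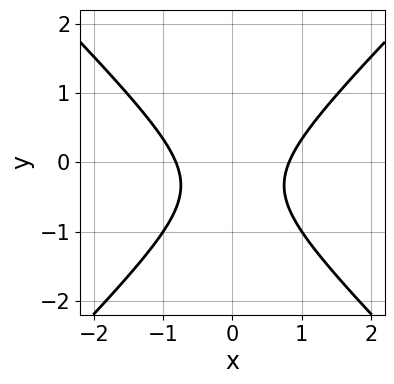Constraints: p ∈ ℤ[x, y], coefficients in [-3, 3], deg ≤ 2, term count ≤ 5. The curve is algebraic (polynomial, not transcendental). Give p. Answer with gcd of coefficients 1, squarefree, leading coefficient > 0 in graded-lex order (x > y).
3*x^2 - 3*y^2 - 2*y - 2

First, deg p = 2.
Then, symmetries: mirror symmetry x ↦ −x ⇒ only even powers of x.
Next, observable constraints: the curve avoids every integer y-axis point in the box.
Finally, putting this together gives p.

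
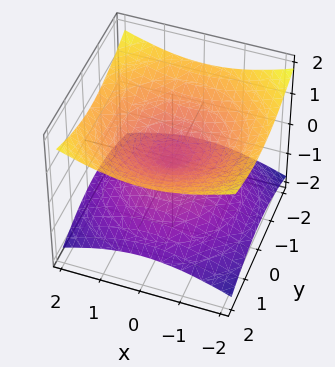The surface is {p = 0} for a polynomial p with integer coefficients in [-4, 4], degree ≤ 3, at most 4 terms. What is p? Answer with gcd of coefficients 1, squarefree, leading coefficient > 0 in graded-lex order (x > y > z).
(a) The degree is 2 — two nappes meeting at a single point; a quadric.
(b) Symmetries: rotational symmetry about the z-axis ⇒ p depends on x, y only through x² + y²; it's symmetric under z → −z, forcing even powers of z.
(c) Observable constraints: one z-axis crossing is at z = 0; a circular section at z = -1 has radius between 1 and 2; it crosses the y-axis at the gridline y = 0; it meets the x-axis at x = 0 (among the integer gridlines).
(d) Assembling these constraints gives the stated polynomial.

x^2 + y^2 - 3*z^2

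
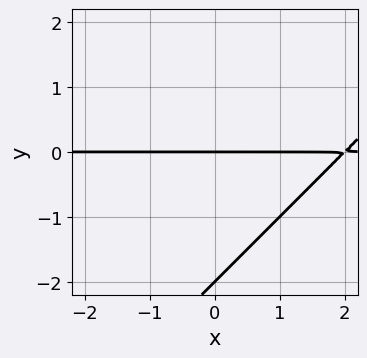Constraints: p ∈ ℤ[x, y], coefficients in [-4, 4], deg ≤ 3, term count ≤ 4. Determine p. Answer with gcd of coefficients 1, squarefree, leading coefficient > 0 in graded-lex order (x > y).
1. deg p = 2. The shape is more complex than any degree-1 curve.
2. From the visible intercepts: the y-axis gridline crossings are at y ∈ {-2, 0}; the visible x-axis segment lies entirely on the curve.
3. Matching integer coefficients to the picture gives p.

x*y - y^2 - 2*y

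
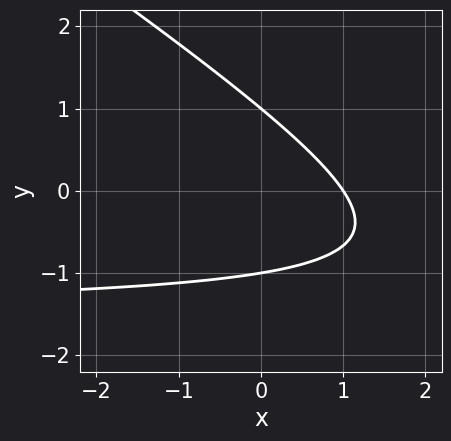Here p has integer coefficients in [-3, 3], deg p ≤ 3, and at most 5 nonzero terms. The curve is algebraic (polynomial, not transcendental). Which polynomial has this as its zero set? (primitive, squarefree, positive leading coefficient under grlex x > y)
2*x*y + 3*y^2 + 3*x - 3

First, degree: the shape is more complex than any degree-1 curve, so deg p = 2.
Next, observable constraints: it crosses the x-axis at the gridline x = 1; the y-axis gridline crossings are at y ∈ {-1, 1}.
Finally, matching integer coefficients to the picture gives p.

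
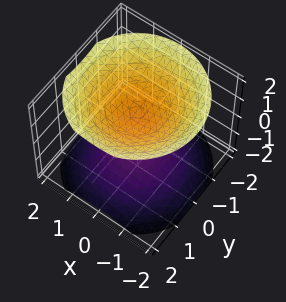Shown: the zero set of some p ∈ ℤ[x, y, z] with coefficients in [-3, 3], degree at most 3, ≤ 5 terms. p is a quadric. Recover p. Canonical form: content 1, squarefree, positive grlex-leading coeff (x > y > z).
(a) I count 2 distinct pieces. Treating them together as one polynomial.
(b) The degree is 2 — two separate bowl-shaped sheets opening away from each other; a quadric.
(c) Symmetries: the z ↦ −z reflection is a symmetry, so z appears only in even powers; the z-axis is an axis of rotation, so x and y enter only as x² + y².
(d) From the axis intercepts and sections: no x-intercept at any integer in the box; among the integer gridlines, it crosses the z-axis at z ∈ {-1, 1}.
(e) Together with the visible shape, these determine p as stated.

2*x^2 + 2*y^2 - 3*z^2 + 3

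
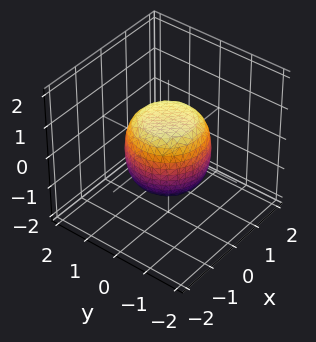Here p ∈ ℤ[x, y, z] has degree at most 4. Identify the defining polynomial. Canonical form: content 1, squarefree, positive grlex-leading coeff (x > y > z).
2*x^4 + 4*x^2*y^2 + 2*y^4 - x^2 - y^2 + 2*z^2 - 2

1. Degree: no degree-3 surface has this shape, so deg p = 4.
2. Symmetries: rotational symmetry about the z-axis ⇒ p depends on x, y only through x² + y².
3. Observable constraints: a circular section at z = 1 has radius between 0 and 1; the z-axis gridline crossings are at z ∈ {-1, 1}.
4. The integer polynomial consistent with all of this is the stated p.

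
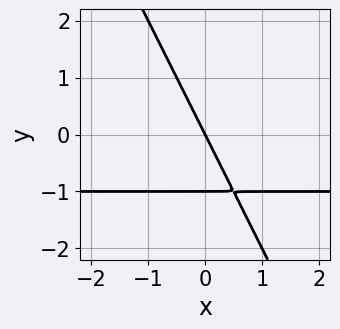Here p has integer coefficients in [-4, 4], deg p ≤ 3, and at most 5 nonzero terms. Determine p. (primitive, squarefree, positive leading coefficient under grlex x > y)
2*x*y + y^2 + 2*x + y

1. deg p = 2.
2. Against the integer gridlines: the y-axis gridline crossings are at y ∈ {-1, 0}; it meets the x-axis at x = 0 (among the integer gridlines).
3. Assembling these constraints gives the stated polynomial.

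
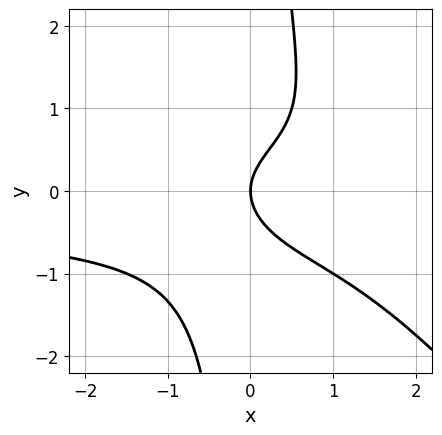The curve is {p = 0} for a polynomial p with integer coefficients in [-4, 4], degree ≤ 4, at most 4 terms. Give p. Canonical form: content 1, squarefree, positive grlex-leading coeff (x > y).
2*x^2*y^2 + 2*x*y^3 - 3*y^2 + 3*x

deg p = 4.
Checking where it meets the axes: one y-axis crossing is at y = 0; it meets the x-axis at x = 0 (among the integer gridlines).
Solving for integer coefficients yields p as stated.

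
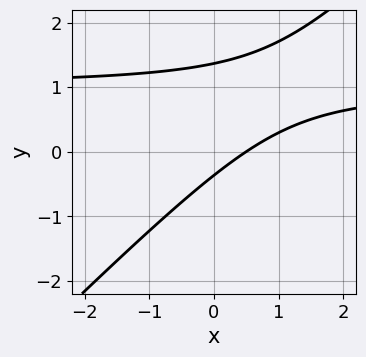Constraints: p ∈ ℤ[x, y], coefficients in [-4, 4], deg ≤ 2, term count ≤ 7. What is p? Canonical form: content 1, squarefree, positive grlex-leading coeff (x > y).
2*x*y - 2*y^2 - 2*x + 2*y + 1

(a) Degree: the shape is more complex than any degree-1 curve, so deg p = 2.
(b) Matching integer coefficients to the picture gives p.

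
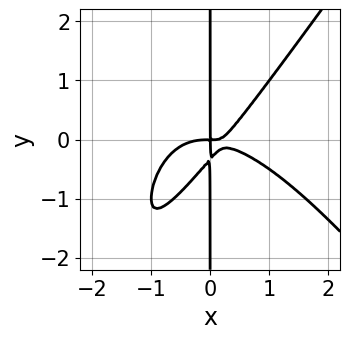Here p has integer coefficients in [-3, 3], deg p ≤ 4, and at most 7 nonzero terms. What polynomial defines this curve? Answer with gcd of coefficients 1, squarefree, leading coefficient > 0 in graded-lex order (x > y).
2*x^4 - x^2*y^2 + 3*x^2*y - 3*x*y^2 - x*y

(a) Degree: the shape is more complex than any degree-3 curve, so deg p = 4.
(b) Checking where it meets the axes: every point of the y-axis in the box is on the curve.
(c) Together with the visible shape, these determine p as stated.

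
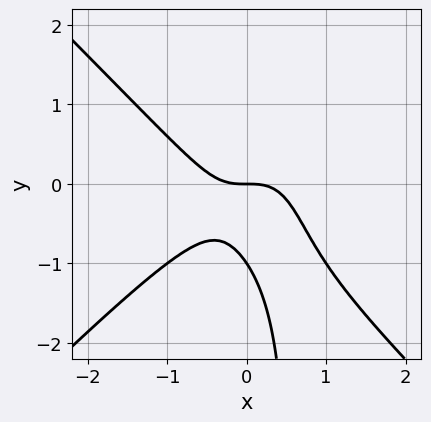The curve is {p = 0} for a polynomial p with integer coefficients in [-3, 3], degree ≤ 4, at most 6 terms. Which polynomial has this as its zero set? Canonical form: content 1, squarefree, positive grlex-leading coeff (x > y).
First, the degree is 3 — no degree-2 curve has this shape.
Then, observable constraints: among the integer gridlines, it crosses the y-axis at y ∈ {-1, 0}; it crosses the x-axis at the gridline x = 0.
Finally, these observations pin down the coefficients.

3*x^3 - 3*x*y^2 + 2*y^2 + 2*y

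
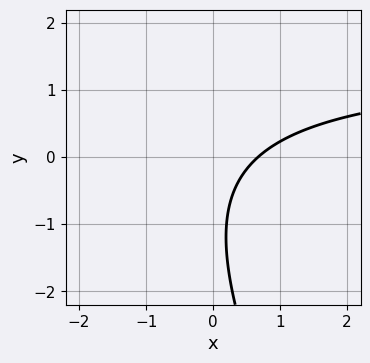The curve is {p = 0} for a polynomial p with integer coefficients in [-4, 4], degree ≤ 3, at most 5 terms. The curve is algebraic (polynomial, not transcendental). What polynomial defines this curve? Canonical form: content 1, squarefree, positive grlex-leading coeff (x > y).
First, deg p = 2. No degree-1 curve has this shape.
Then, checking where it meets the axes: it misses every integer gridline on the y-axis.
Finally, solving for integer coefficients yields p as stated.

2*x*y + y^2 - 3*x + 2*y + 2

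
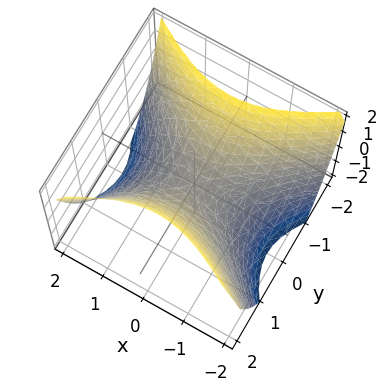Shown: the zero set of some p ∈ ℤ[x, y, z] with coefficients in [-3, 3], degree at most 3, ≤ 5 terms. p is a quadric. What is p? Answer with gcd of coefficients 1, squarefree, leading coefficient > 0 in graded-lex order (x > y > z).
2*x^2 - 3*y^2 + 3*z

Degree: a hyperbolic paraboloid; a quadric, so deg p = 2.
Symmetries: it's symmetric under x → −x, forcing even powers of x; it's symmetric under y → −y, forcing even powers of y.
Reading off the gridlines: it meets the z-axis at z = 0 (among the integer gridlines); one x-axis crossing is at x = 0; one y-axis crossing is at y = 0.
The integer polynomial consistent with all of this is the stated p.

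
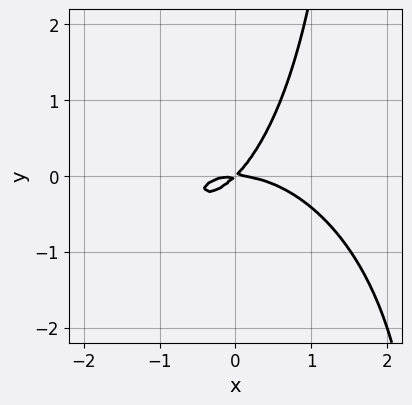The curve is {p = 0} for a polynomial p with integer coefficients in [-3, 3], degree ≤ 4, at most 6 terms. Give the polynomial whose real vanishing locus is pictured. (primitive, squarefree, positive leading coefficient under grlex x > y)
x^3 + x*y^2 + 2*x*y - 2*y^2

The degree is 3 — no degree-2 curve has this shape.
From the axis intercepts and sections: it meets the x-axis at x = 0 (among the integer gridlines); one y-axis crossing is at y = 0.
Solving for integer coefficients yields p as stated.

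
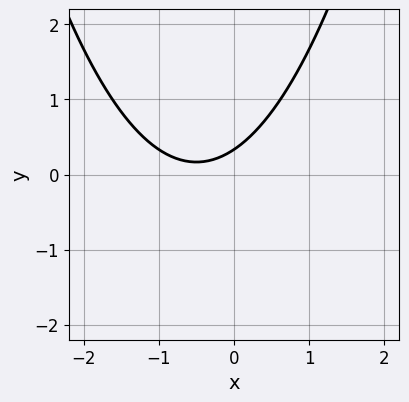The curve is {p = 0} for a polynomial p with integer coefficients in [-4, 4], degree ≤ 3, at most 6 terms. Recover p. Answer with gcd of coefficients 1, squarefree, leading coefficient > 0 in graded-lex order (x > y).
2*x^2 + 2*x - 3*y + 1

First, degree: a generic line meets the curve in up to 2 points, so deg p = 2.
Next, from the visible intercepts: no x-intercept at any integer in the box.
Finally, assembling these constraints gives the stated polynomial.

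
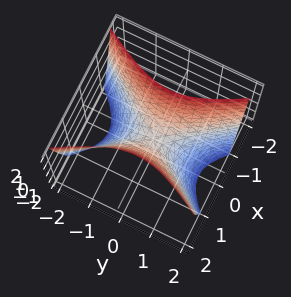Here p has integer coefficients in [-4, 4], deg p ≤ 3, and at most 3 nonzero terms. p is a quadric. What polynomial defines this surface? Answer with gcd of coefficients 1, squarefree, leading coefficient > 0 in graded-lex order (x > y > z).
2*x^2 - y^2 - z

1. Degree: a saddle surface; a quadric, so deg p = 2.
2. Symmetries: mirror symmetry x ↦ −x ⇒ only even powers of x; mirror symmetry y ↦ −y ⇒ only even powers of y.
3. From the axis intercepts and sections: it meets the z-axis at z = 0 (among the integer gridlines); it meets the x-axis at x = 0 (among the integer gridlines); it meets the y-axis at y = 0 (among the integer gridlines).
4. Solving for integer coefficients yields p as stated.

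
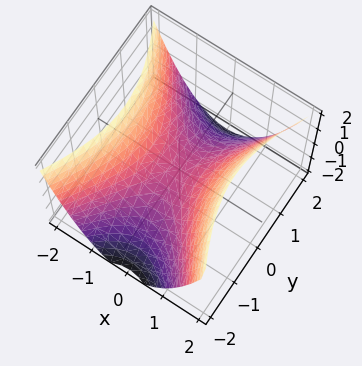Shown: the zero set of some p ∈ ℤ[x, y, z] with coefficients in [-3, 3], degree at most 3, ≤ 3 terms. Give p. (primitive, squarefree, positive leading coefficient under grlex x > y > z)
First, the degree is 2 — a hyperbolic paraboloid; a quadric.
Then, symmetries: mirror symmetry y ↦ −y ⇒ only even powers of y; mirror symmetry x ↦ −x ⇒ only even powers of x.
Next, reading off the gridlines: it meets the x-axis at x = 0 (among the integer gridlines); it meets the y-axis at y = 0 (among the integer gridlines); it meets the z-axis at z = 0 (among the integer gridlines).
Finally, together with the visible shape, these determine p as stated.

2*x^2 - y^2 - 2*z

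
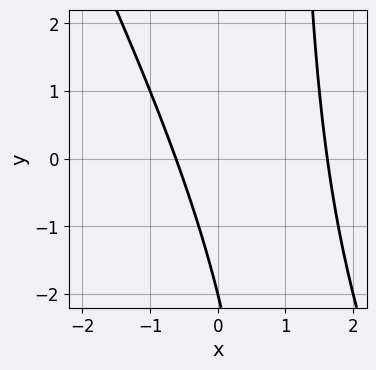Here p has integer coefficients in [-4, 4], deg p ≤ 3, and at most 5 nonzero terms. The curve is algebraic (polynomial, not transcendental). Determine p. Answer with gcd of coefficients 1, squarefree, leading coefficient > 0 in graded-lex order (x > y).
2*x^2 + x*y - 2*x - y - 2

First, the degree is 2 — the shape is more complex than any degree-1 curve.
Then, from the visible intercepts: one y-axis crossing is at y = -2.
Finally, assembling these constraints gives the stated polynomial.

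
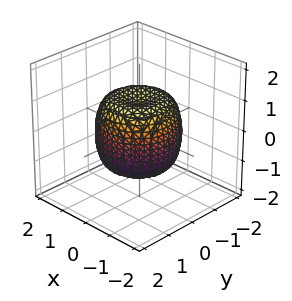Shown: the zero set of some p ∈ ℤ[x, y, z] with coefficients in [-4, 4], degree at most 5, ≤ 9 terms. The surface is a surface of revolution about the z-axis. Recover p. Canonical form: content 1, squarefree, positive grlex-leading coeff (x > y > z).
1. The degree is 4 — the shape is more complex than any degree-3 surface.
2. Symmetries: every cross-section ⟂ z is a circle, so x, y appear only via x² + y².
3. From the axis intercepts and sections: the z-axis gridline crossings are at z ∈ {-1, 1}; a circular section at z = -1 has radius exactly 1.
4. Fitting integer coefficients to these (and the overall shape) gives p.

x^4 + 2*x^2*y^2 + y^4 - x^2 - y^2 + z^2 - 1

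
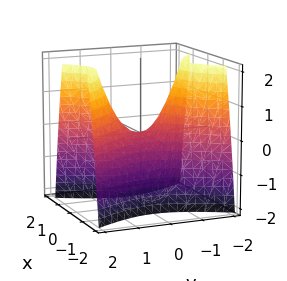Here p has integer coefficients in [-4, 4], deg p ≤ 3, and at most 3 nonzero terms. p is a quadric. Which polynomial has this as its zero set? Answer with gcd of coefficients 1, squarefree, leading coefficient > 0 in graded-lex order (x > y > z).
2*x^2 - y^2 + z

1. The degree is 2 — a saddle surface; a quadric.
2. Symmetries: it's symmetric under x → −x, forcing even powers of x; mirror symmetry y ↦ −y ⇒ only even powers of y.
3. From the axis intercepts and sections: it crosses the x-axis at the gridline x = 0; it crosses the z-axis at the gridline z = 0; it meets the y-axis at y = 0 (among the integer gridlines).
4. Putting this together gives p.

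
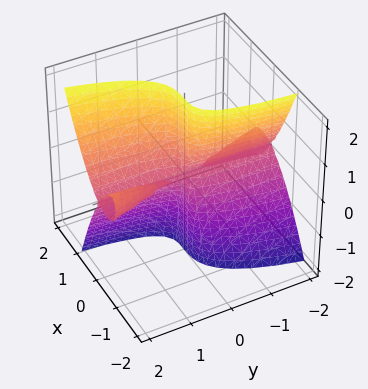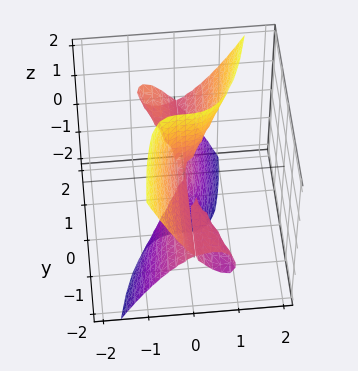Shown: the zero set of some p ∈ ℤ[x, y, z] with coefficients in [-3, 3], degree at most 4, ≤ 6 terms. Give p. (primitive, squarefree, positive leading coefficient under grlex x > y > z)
3*x^3 + x^2*y - x*y*z - y*z^2

The picture has 3 separate pieces. They look like related sheets of one shape, so recover p as a whole.
deg p = 3. The shape is more complex than any degree-2 surface.
Reading off the gridlines: one x-axis crossing is at x = 0; every point of the z-axis in the box is on the surface; every point of the y-axis in the box is on the surface.
The integer polynomial consistent with all of this is the stated p.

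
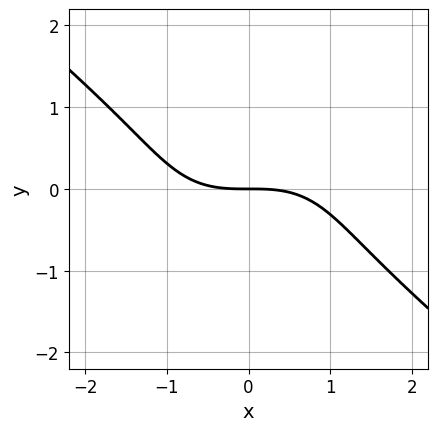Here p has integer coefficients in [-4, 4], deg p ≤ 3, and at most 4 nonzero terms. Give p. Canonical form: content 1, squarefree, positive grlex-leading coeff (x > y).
First, deg p = 3.
Next, from the visible intercepts: it crosses the y-axis at the gridline y = 0; it crosses the x-axis at the gridline x = 0.
Finally, matching integer coefficients to the picture gives p.

x^3 + 2*y^3 + 3*y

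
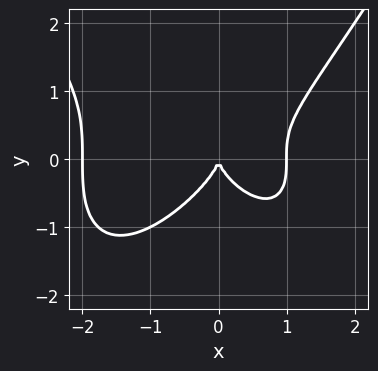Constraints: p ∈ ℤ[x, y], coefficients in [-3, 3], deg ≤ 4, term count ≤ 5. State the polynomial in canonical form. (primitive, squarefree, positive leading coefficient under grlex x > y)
x^4 + x^3 - 2*y^3 - 2*x^2

First, deg p = 4. No degree-3 curve has this shape.
Then, from the visible intercepts: among the integer gridlines, it crosses the x-axis at x ∈ {-2, 0, 1}; it crosses the y-axis at the gridline y = 0.
Finally, these observations pin down the coefficients.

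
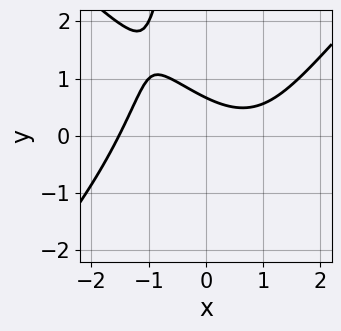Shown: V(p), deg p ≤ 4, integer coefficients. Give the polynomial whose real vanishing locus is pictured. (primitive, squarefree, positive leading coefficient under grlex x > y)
x^3 - x*y^2 - x - 3*y + 2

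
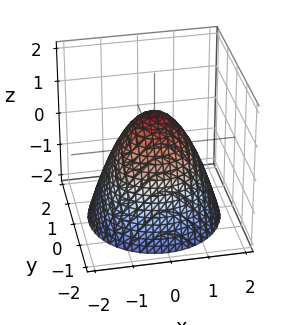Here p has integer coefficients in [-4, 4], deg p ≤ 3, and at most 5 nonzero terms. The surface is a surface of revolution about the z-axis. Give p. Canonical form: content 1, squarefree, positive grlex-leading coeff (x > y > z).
x^2 + y^2 + z - 1

1. The degree is 2 — a generic line meets the surface in up to 2 points.
2. Symmetries: the surface is invariant under rotation about z: p = q(x² + y², z).
3. Checking where it meets the axes: among the integer gridlines, it crosses the x-axis at x ∈ {-1, 1}; among the integer gridlines, it crosses the y-axis at y ∈ {-1, 1}.
4. These observations pin down the coefficients. Check: (0, 0, 1) on the z-axis lies on the surface, and p(0, 0, 1) = 0. ✓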